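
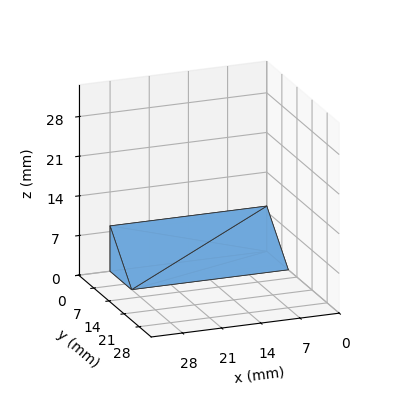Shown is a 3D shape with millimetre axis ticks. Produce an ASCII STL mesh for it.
Reading the render: the shape is a wedge (ramp): 28 × 10 mm base, rising to 8 mm along the y=0 edge and sloping linearly to z=0 at y=10 (dimensions read to the nearest mm from the axis ticks). For the STL, each face is triangulated and given an outward normal.

solid part
  facet normal 0.0000 0.0000 -1.0000
    outer loop
      vertex 28.000 10.000 0.000
      vertex 28.000 0.000 0.000
      vertex 0.000 0.000 0.000
    endloop
  endfacet
  facet normal 0.0000 0.0000 -1.0000
    outer loop
      vertex 0.000 10.000 0.000
      vertex 28.000 10.000 0.000
      vertex 0.000 0.000 0.000
    endloop
  endfacet
  facet normal 0.0000 -1.0000 0.0000
    outer loop
      vertex 0.000 0.000 0.000
      vertex 28.000 0.000 0.000
      vertex 28.000 0.000 8.000
    endloop
  endfacet
  facet normal 0.0000 -1.0000 0.0000
    outer loop
      vertex 0.000 0.000 0.000
      vertex 28.000 0.000 8.000
      vertex 0.000 0.000 8.000
    endloop
  endfacet
  facet normal 0.0000 0.6247 0.7809
    outer loop
      vertex 0.000 0.000 8.000
      vertex 28.000 0.000 8.000
      vertex 28.000 10.000 0.000
    endloop
  endfacet
  facet normal 0.0000 0.6247 0.7809
    outer loop
      vertex 0.000 0.000 8.000
      vertex 28.000 10.000 0.000
      vertex 0.000 10.000 0.000
    endloop
  endfacet
  facet normal -1.0000 0.0000 0.0000
    outer loop
      vertex 0.000 0.000 8.000
      vertex 0.000 10.000 0.000
      vertex 0.000 0.000 0.000
    endloop
  endfacet
  facet normal 1.0000 0.0000 0.0000
    outer loop
      vertex 28.000 0.000 0.000
      vertex 28.000 10.000 0.000
      vertex 28.000 0.000 8.000
    endloop
  endfacet
endsolid part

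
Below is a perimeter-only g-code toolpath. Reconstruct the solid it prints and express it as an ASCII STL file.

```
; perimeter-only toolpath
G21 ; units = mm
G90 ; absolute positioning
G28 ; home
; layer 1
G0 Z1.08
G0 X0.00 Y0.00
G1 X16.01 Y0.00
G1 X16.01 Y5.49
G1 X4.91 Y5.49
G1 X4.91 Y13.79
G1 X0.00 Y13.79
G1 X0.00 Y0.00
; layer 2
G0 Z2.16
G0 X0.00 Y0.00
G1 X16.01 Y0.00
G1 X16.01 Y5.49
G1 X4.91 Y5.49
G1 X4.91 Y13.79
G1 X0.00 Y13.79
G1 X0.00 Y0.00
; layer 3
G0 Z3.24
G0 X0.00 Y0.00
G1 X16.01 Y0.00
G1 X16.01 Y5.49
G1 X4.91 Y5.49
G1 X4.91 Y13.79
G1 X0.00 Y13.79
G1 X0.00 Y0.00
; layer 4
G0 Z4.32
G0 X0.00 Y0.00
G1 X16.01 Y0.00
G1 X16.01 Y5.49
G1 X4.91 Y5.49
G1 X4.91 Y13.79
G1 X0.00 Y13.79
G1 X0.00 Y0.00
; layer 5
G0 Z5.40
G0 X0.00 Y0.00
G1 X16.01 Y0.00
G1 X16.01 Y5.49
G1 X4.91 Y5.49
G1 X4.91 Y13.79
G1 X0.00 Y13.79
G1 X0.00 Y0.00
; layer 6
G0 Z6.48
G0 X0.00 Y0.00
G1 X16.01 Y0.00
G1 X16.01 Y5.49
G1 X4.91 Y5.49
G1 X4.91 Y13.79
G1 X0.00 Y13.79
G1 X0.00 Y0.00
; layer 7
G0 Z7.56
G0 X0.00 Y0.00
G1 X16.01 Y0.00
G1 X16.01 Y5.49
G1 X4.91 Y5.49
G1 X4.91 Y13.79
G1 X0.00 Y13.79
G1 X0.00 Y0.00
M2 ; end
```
solid part
  facet normal 0.0000 0.0000 -1.0000
    outer loop
      vertex 16.01 5.49 0.00
      vertex 16.01 0.00 0.00
      vertex 0.00 0.00 0.00
    endloop
  endfacet
  facet normal 0.0000 0.0000 -1.0000
    outer loop
      vertex 4.91 5.49 0.00
      vertex 16.01 5.49 0.00
      vertex 0.00 0.00 0.00
    endloop
  endfacet
  facet normal 0.0000 0.0000 -1.0000
    outer loop
      vertex 4.91 13.79 0.00
      vertex 4.91 5.49 0.00
      vertex 0.00 0.00 0.00
    endloop
  endfacet
  facet normal 0.0000 0.0000 -1.0000
    outer loop
      vertex 0.00 13.79 0.00
      vertex 4.91 13.79 0.00
      vertex 0.00 0.00 0.00
    endloop
  endfacet
  facet normal 0.0000 0.0000 1.0000
    outer loop
      vertex 0.00 0.00 7.56
      vertex 16.01 0.00 7.56
      vertex 16.01 5.49 7.56
    endloop
  endfacet
  facet normal 0.0000 0.0000 1.0000
    outer loop
      vertex 0.00 0.00 7.56
      vertex 16.01 5.49 7.56
      vertex 4.91 5.49 7.56
    endloop
  endfacet
  facet normal 0.0000 0.0000 1.0000
    outer loop
      vertex 0.00 0.00 7.56
      vertex 4.91 5.49 7.56
      vertex 4.91 13.79 7.56
    endloop
  endfacet
  facet normal 0.0000 0.0000 1.0000
    outer loop
      vertex 0.00 0.00 7.56
      vertex 4.91 13.79 7.56
      vertex 0.00 13.79 7.56
    endloop
  endfacet
  facet normal 0.0000 -1.0000 0.0000
    outer loop
      vertex 0.00 0.00 0.00
      vertex 16.01 0.00 0.00
      vertex 16.01 0.00 7.56
    endloop
  endfacet
  facet normal 0.0000 -1.0000 0.0000
    outer loop
      vertex 0.00 0.00 0.00
      vertex 16.01 0.00 7.56
      vertex 0.00 0.00 7.56
    endloop
  endfacet
  facet normal 1.0000 0.0000 0.0000
    outer loop
      vertex 16.01 0.00 0.00
      vertex 16.01 5.49 0.00
      vertex 16.01 5.49 7.56
    endloop
  endfacet
  facet normal 1.0000 0.0000 0.0000
    outer loop
      vertex 16.01 0.00 0.00
      vertex 16.01 5.49 7.56
      vertex 16.01 0.00 7.56
    endloop
  endfacet
  facet normal 0.0000 1.0000 0.0000
    outer loop
      vertex 16.01 5.49 0.00
      vertex 4.91 5.49 0.00
      vertex 4.91 5.49 7.56
    endloop
  endfacet
  facet normal 0.0000 1.0000 0.0000
    outer loop
      vertex 16.01 5.49 0.00
      vertex 4.91 5.49 7.56
      vertex 16.01 5.49 7.56
    endloop
  endfacet
  facet normal 1.0000 0.0000 0.0000
    outer loop
      vertex 4.91 5.49 0.00
      vertex 4.91 13.79 0.00
      vertex 4.91 13.79 7.56
    endloop
  endfacet
  facet normal 1.0000 0.0000 0.0000
    outer loop
      vertex 4.91 5.49 0.00
      vertex 4.91 13.79 7.56
      vertex 4.91 5.49 7.56
    endloop
  endfacet
  facet normal 0.0000 1.0000 0.0000
    outer loop
      vertex 4.91 13.79 0.00
      vertex 0.00 13.79 0.00
      vertex 0.00 13.79 7.56
    endloop
  endfacet
  facet normal 0.0000 1.0000 0.0000
    outer loop
      vertex 4.91 13.79 0.00
      vertex 0.00 13.79 7.56
      vertex 4.91 13.79 7.56
    endloop
  endfacet
  facet normal -1.0000 0.0000 0.0000
    outer loop
      vertex 0.00 13.79 0.00
      vertex 0.00 0.00 0.00
      vertex 0.00 0.00 7.56
    endloop
  endfacet
  facet normal -1.0000 0.0000 0.0000
    outer loop
      vertex 0.00 13.79 0.00
      vertex 0.00 0.00 7.56
      vertex 0.00 13.79 7.56
    endloop
  endfacet
endsolid part

The G0 Z moves step by Δz≈1.08 mm. Every layer's G1 loop is the same polygon, so the solid is a straight extrusion of it from z=0 to z≈7.56. Closing with flat bottom and top caps and triangulating gives 20 facets — an L-shaped prism: outer 16 × 13.8 mm, arm thicknesses ≈ 5.49 mm (horizontal) and 4.91 mm (vertical), extruded 7.56 mm in z.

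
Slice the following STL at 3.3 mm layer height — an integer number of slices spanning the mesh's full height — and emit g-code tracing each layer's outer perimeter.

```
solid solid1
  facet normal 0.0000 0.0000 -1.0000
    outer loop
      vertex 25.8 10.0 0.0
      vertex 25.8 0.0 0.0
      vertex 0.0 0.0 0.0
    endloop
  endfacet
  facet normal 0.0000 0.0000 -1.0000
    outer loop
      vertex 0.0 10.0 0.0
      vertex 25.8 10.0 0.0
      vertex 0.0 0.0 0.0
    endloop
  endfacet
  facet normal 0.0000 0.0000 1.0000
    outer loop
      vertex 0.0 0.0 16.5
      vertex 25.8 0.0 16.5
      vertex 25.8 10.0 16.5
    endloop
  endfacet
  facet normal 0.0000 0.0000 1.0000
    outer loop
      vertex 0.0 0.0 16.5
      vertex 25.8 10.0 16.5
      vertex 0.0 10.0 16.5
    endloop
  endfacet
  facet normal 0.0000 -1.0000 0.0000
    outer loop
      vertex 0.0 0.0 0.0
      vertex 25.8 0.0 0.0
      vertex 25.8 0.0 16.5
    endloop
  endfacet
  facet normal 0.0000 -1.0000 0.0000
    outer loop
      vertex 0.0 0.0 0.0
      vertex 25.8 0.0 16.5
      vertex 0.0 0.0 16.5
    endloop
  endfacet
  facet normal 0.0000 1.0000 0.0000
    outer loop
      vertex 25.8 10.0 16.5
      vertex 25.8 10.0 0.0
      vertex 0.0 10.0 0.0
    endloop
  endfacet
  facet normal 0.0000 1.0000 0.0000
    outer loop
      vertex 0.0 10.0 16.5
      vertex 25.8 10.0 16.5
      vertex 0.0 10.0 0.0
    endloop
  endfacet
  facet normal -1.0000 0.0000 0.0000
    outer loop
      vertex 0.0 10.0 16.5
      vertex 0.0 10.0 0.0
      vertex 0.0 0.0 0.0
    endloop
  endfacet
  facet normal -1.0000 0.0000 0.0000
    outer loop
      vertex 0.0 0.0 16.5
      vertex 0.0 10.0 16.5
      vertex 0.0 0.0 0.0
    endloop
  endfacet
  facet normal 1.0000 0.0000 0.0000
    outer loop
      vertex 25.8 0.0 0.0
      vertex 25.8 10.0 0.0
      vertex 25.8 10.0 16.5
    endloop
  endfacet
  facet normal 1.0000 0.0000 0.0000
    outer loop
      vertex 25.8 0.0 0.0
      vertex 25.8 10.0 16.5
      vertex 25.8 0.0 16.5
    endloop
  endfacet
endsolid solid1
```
; perimeter-only toolpath
G21 ; units = mm
G90 ; absolute positioning
G28 ; home
; layer 1
G0 Z3.3
G0 X0.0 Y0.0
G1 X25.8 Y0.0
G1 X25.8 Y10.0
G1 X0.0 Y10.0
G1 X0.0 Y0.0
; layer 2
G0 Z6.6
G0 X0.0 Y0.0
G1 X25.8 Y0.0
G1 X25.8 Y10.0
G1 X0.0 Y10.0
G1 X0.0 Y0.0
; layer 3
G0 Z9.9
G0 X0.0 Y0.0
G1 X25.8 Y0.0
G1 X25.8 Y10.0
G1 X0.0 Y10.0
G1 X0.0 Y0.0
; layer 4
G0 Z13.2
G0 X0.0 Y0.0
G1 X25.8 Y0.0
G1 X25.8 Y10.0
G1 X0.0 Y10.0
G1 X0.0 Y0.0
; layer 5
G0 Z16.5
G0 X0.0 Y0.0
G1 X25.8 Y0.0
G1 X25.8 Y10.0
G1 X0.0 Y10.0
G1 X0.0 Y0.0
M2 ; end

The solid is a rectangular box, roughly 25.8 × 10 mm footprint and 16.5 mm tall. Slicing at Δz = 3.3 mm — 5 equal slices spanning the solid's height, so layer i sits at z = i·h/5 — gives 5 non-empty perimeters. Each is a 4-segment closed polygon; G0 lifts to the layer z and rapids to the start vertex, then G1 traces the edges.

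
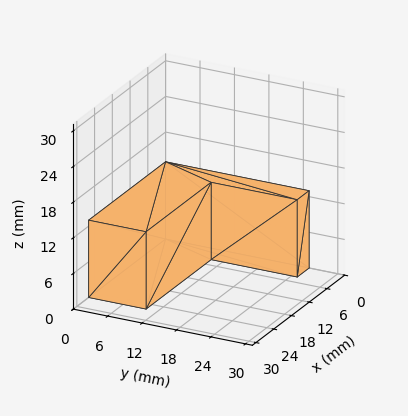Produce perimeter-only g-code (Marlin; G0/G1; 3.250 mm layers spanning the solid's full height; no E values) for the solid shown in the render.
Reading the render: the shape is an L-shaped prism: outer 26 × 25 mm, arm thicknesses ≈ 10 mm (horizontal) and 4 mm (vertical), extruded 13 mm in z (dimensions read to the nearest mm from the axis ticks). For the g-code, the solid's height is divided into equal slices at the stated Δz and each level perimeter traced with G1 moves after a G0 lift.

; perimeter-only toolpath
G21 ; units = mm
G90 ; absolute positioning
G28 ; home
; layer 1
G0 Z3.250
G0 X0.000 Y0.000
G1 X26.000 Y0.000
G1 X26.000 Y10.000
G1 X4.000 Y10.000
G1 X4.000 Y25.000
G1 X0.000 Y25.000
G1 X0.000 Y0.000
; layer 2
G0 Z6.500
G0 X0.000 Y0.000
G1 X26.000 Y0.000
G1 X26.000 Y10.000
G1 X4.000 Y10.000
G1 X4.000 Y25.000
G1 X0.000 Y25.000
G1 X0.000 Y0.000
; layer 3
G0 Z9.750
G0 X0.000 Y0.000
G1 X26.000 Y0.000
G1 X26.000 Y10.000
G1 X4.000 Y10.000
G1 X4.000 Y25.000
G1 X0.000 Y25.000
G1 X0.000 Y0.000
; layer 4
G0 Z13.000
G0 X0.000 Y0.000
G1 X26.000 Y0.000
G1 X26.000 Y10.000
G1 X4.000 Y10.000
G1 X4.000 Y25.000
G1 X0.000 Y25.000
G1 X0.000 Y0.000
M2 ; end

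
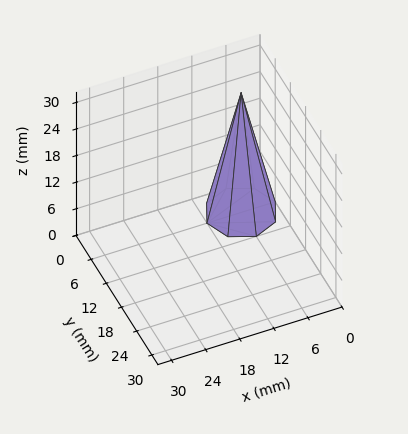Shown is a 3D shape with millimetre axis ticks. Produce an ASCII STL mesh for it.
Reading the render: the shape is a regular 8-sided pyramid, base circumscribed radius ≈ 6 mm, apex at z ≈ 27 mm (dimensions read to the nearest mm from the axis ticks). For the STL, each face is triangulated and given an outward normal.

solid part
  facet normal 0.0000 0.0000 -1.0000
    outer loop
      vertex 6.0 12.0 0.0
      vertex 10.2 10.2 0.0
      vertex 12.0 6.0 0.0
    endloop
  endfacet
  facet normal 0.0000 0.0000 -1.0000
    outer loop
      vertex 1.8 10.2 0.0
      vertex 6.0 12.0 0.0
      vertex 12.0 6.0 0.0
    endloop
  endfacet
  facet normal 0.0000 0.0000 -1.0000
    outer loop
      vertex 0.0 6.0 0.0
      vertex 1.8 10.2 0.0
      vertex 12.0 6.0 0.0
    endloop
  endfacet
  facet normal 0.0000 0.0000 -1.0000
    outer loop
      vertex 1.8 1.8 0.0
      vertex 0.0 6.0 0.0
      vertex 12.0 6.0 0.0
    endloop
  endfacet
  facet normal 0.0000 0.0000 -1.0000
    outer loop
      vertex 6.0 0.0 0.0
      vertex 1.8 1.8 0.0
      vertex 12.0 6.0 0.0
    endloop
  endfacet
  facet normal 0.0000 0.0000 -1.0000
    outer loop
      vertex 10.2 1.8 0.0
      vertex 6.0 0.0 0.0
      vertex 12.0 6.0 0.0
    endloop
  endfacet
  facet normal 0.9006 0.3860 0.2001
    outer loop
      vertex 12.0 6.0 0.0
      vertex 10.2 10.2 0.0
      vertex 6.0 6.0 27.0
    endloop
  endfacet
  facet normal 0.3860 0.9006 0.2001
    outer loop
      vertex 10.2 10.2 0.0
      vertex 6.0 12.0 0.0
      vertex 6.0 6.0 27.0
    endloop
  endfacet
  facet normal -0.3860 0.9006 0.2001
    outer loop
      vertex 6.0 12.0 0.0
      vertex 1.8 10.2 0.0
      vertex 6.0 6.0 27.0
    endloop
  endfacet
  facet normal -0.9006 0.3860 0.2001
    outer loop
      vertex 1.8 10.2 0.0
      vertex 0.0 6.0 0.0
      vertex 6.0 6.0 27.0
    endloop
  endfacet
  facet normal -0.9006 -0.3860 0.2001
    outer loop
      vertex 0.0 6.0 0.0
      vertex 1.8 1.8 0.0
      vertex 6.0 6.0 27.0
    endloop
  endfacet
  facet normal -0.3860 -0.9006 0.2001
    outer loop
      vertex 1.8 1.8 0.0
      vertex 6.0 0.0 0.0
      vertex 6.0 6.0 27.0
    endloop
  endfacet
  facet normal 0.3860 -0.9006 0.2001
    outer loop
      vertex 6.0 0.0 0.0
      vertex 10.2 1.8 0.0
      vertex 6.0 6.0 27.0
    endloop
  endfacet
  facet normal 0.9006 -0.3860 0.2001
    outer loop
      vertex 10.2 1.8 0.0
      vertex 12.0 6.0 0.0
      vertex 6.0 6.0 27.0
    endloop
  endfacet
endsolid part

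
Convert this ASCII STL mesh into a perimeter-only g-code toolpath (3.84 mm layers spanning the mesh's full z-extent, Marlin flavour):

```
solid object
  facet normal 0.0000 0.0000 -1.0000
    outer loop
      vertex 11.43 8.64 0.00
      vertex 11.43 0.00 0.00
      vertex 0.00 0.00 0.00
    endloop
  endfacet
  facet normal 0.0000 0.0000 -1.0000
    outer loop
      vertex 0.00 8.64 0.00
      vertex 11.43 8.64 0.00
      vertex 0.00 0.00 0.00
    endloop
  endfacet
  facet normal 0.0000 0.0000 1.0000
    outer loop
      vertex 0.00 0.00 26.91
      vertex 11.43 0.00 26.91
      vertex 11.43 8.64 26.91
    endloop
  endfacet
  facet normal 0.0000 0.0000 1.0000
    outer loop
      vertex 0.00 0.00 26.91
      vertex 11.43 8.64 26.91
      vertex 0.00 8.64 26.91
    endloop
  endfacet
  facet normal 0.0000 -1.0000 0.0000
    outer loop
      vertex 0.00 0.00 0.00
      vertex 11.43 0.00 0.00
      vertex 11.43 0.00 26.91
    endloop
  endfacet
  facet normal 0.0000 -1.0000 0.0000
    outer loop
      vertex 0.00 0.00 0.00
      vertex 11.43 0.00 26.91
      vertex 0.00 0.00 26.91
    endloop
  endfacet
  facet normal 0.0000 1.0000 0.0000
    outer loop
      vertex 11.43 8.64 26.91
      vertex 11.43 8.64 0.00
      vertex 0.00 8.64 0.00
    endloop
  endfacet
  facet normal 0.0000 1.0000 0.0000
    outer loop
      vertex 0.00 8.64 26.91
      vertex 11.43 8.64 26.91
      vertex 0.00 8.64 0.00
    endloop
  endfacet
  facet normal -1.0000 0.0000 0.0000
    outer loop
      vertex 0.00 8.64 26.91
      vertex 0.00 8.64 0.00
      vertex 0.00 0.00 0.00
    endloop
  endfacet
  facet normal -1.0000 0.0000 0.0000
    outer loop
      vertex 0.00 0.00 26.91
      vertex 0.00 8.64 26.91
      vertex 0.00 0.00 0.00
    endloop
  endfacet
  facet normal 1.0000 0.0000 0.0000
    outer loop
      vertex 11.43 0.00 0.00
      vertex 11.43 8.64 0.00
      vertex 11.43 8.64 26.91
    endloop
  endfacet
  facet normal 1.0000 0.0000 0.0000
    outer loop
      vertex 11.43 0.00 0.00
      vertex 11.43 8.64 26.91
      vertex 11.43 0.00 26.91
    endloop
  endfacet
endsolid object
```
; perimeter-only toolpath
G21 ; units = mm
G90 ; absolute positioning
G28 ; home
; layer 1
G0 Z3.84
G0 X0.00 Y0.00
G1 X11.43 Y0.00
G1 X11.43 Y8.64
G1 X0.00 Y8.64
G1 X0.00 Y0.00
; layer 2
G0 Z7.69
G0 X0.00 Y0.00
G1 X11.43 Y0.00
G1 X11.43 Y8.64
G1 X0.00 Y8.64
G1 X0.00 Y0.00
; layer 3
G0 Z11.53
G0 X0.00 Y0.00
G1 X11.43 Y0.00
G1 X11.43 Y8.64
G1 X0.00 Y8.64
G1 X0.00 Y0.00
; layer 4
G0 Z15.38
G0 X0.00 Y0.00
G1 X11.43 Y0.00
G1 X11.43 Y8.64
G1 X0.00 Y8.64
G1 X0.00 Y0.00
; layer 5
G0 Z19.22
G0 X0.00 Y0.00
G1 X11.43 Y0.00
G1 X11.43 Y8.64
G1 X0.00 Y8.64
G1 X0.00 Y0.00
; layer 6
G0 Z23.07
G0 X0.00 Y0.00
G1 X11.43 Y0.00
G1 X11.43 Y8.64
G1 X0.00 Y8.64
G1 X0.00 Y0.00
; layer 7
G0 Z26.91
G0 X0.00 Y0.00
G1 X11.43 Y0.00
G1 X11.43 Y8.64
G1 X0.00 Y8.64
G1 X0.00 Y0.00
M2 ; end

The solid is a rectangular box, roughly 11.4 × 8.64 mm footprint and 26.9 mm tall. Slicing at Δz = 3.84 mm — 7 equal slices spanning the solid's height, so layer i sits at z = i·h/7 — gives 7 non-empty perimeters. Each is a 4-segment closed polygon; G0 lifts to the layer z and rapids to the start vertex, then G1 traces the edges.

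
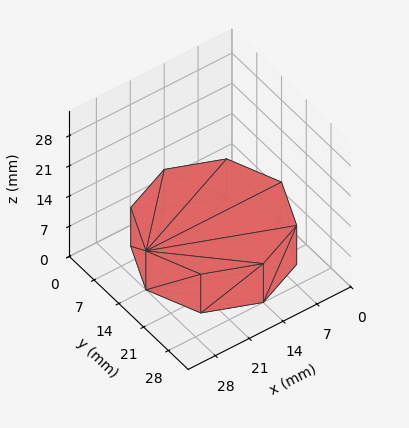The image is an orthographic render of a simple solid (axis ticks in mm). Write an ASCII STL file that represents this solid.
Reading the render: the shape is a regular 8-sided prism (a cylinder approximated with 8 flat sides), circumscribed radius ≈ 14 mm, height ≈ 9 mm (dimensions read to the nearest mm from the axis ticks). For the STL, each face is triangulated and given an outward normal.

solid part
  facet normal 0.0000 0.0000 -1.0000
    outer loop
      vertex 14.000 28.000 0.000
      vertex 23.899 23.899 0.000
      vertex 28.000 14.000 0.000
    endloop
  endfacet
  facet normal 0.0000 0.0000 -1.0000
    outer loop
      vertex 4.101 23.899 0.000
      vertex 14.000 28.000 0.000
      vertex 28.000 14.000 0.000
    endloop
  endfacet
  facet normal 0.0000 0.0000 -1.0000
    outer loop
      vertex 0.000 14.000 0.000
      vertex 4.101 23.899 0.000
      vertex 28.000 14.000 0.000
    endloop
  endfacet
  facet normal 0.0000 0.0000 -1.0000
    outer loop
      vertex 4.101 4.101 0.000
      vertex 0.000 14.000 0.000
      vertex 28.000 14.000 0.000
    endloop
  endfacet
  facet normal 0.0000 0.0000 -1.0000
    outer loop
      vertex 14.000 0.000 0.000
      vertex 4.101 4.101 0.000
      vertex 28.000 14.000 0.000
    endloop
  endfacet
  facet normal 0.0000 0.0000 -1.0000
    outer loop
      vertex 23.899 4.101 0.000
      vertex 14.000 0.000 0.000
      vertex 28.000 14.000 0.000
    endloop
  endfacet
  facet normal 0.0000 0.0000 1.0000
    outer loop
      vertex 28.000 14.000 9.000
      vertex 23.899 23.899 9.000
      vertex 14.000 28.000 9.000
    endloop
  endfacet
  facet normal 0.0000 0.0000 1.0000
    outer loop
      vertex 28.000 14.000 9.000
      vertex 14.000 28.000 9.000
      vertex 4.101 23.899 9.000
    endloop
  endfacet
  facet normal 0.0000 0.0000 1.0000
    outer loop
      vertex 28.000 14.000 9.000
      vertex 4.101 23.899 9.000
      vertex 0.000 14.000 9.000
    endloop
  endfacet
  facet normal 0.0000 0.0000 1.0000
    outer loop
      vertex 28.000 14.000 9.000
      vertex 0.000 14.000 9.000
      vertex 4.101 4.101 9.000
    endloop
  endfacet
  facet normal 0.0000 0.0000 1.0000
    outer loop
      vertex 28.000 14.000 9.000
      vertex 4.101 4.101 9.000
      vertex 14.000 0.000 9.000
    endloop
  endfacet
  facet normal 0.0000 0.0000 1.0000
    outer loop
      vertex 28.000 14.000 9.000
      vertex 14.000 0.000 9.000
      vertex 23.899 4.101 9.000
    endloop
  endfacet
  facet normal 0.9239 0.3827 0.0000
    outer loop
      vertex 28.000 14.000 0.000
      vertex 23.899 23.899 0.000
      vertex 23.899 23.899 9.000
    endloop
  endfacet
  facet normal 0.9239 0.3827 0.0000
    outer loop
      vertex 28.000 14.000 0.000
      vertex 23.899 23.899 9.000
      vertex 28.000 14.000 9.000
    endloop
  endfacet
  facet normal 0.3827 0.9239 0.0000
    outer loop
      vertex 23.899 23.899 0.000
      vertex 14.000 28.000 0.000
      vertex 14.000 28.000 9.000
    endloop
  endfacet
  facet normal 0.3827 0.9239 0.0000
    outer loop
      vertex 23.899 23.899 0.000
      vertex 14.000 28.000 9.000
      vertex 23.899 23.899 9.000
    endloop
  endfacet
  facet normal -0.3827 0.9239 0.0000
    outer loop
      vertex 14.000 28.000 0.000
      vertex 4.101 23.899 0.000
      vertex 4.101 23.899 9.000
    endloop
  endfacet
  facet normal -0.3827 0.9239 0.0000
    outer loop
      vertex 14.000 28.000 0.000
      vertex 4.101 23.899 9.000
      vertex 14.000 28.000 9.000
    endloop
  endfacet
  facet normal -0.9239 0.3827 0.0000
    outer loop
      vertex 4.101 23.899 0.000
      vertex 0.000 14.000 0.000
      vertex 0.000 14.000 9.000
    endloop
  endfacet
  facet normal -0.9239 0.3827 0.0000
    outer loop
      vertex 4.101 23.899 0.000
      vertex 0.000 14.000 9.000
      vertex 4.101 23.899 9.000
    endloop
  endfacet
  facet normal -0.9239 -0.3827 0.0000
    outer loop
      vertex 0.000 14.000 0.000
      vertex 4.101 4.101 0.000
      vertex 4.101 4.101 9.000
    endloop
  endfacet
  facet normal -0.9239 -0.3827 0.0000
    outer loop
      vertex 0.000 14.000 0.000
      vertex 4.101 4.101 9.000
      vertex 0.000 14.000 9.000
    endloop
  endfacet
  facet normal -0.3827 -0.9239 0.0000
    outer loop
      vertex 4.101 4.101 0.000
      vertex 14.000 0.000 0.000
      vertex 14.000 0.000 9.000
    endloop
  endfacet
  facet normal -0.3827 -0.9239 0.0000
    outer loop
      vertex 4.101 4.101 0.000
      vertex 14.000 0.000 9.000
      vertex 4.101 4.101 9.000
    endloop
  endfacet
  facet normal 0.3827 -0.9239 0.0000
    outer loop
      vertex 14.000 0.000 0.000
      vertex 23.899 4.101 0.000
      vertex 23.899 4.101 9.000
    endloop
  endfacet
  facet normal 0.3827 -0.9239 0.0000
    outer loop
      vertex 14.000 0.000 0.000
      vertex 23.899 4.101 9.000
      vertex 14.000 0.000 9.000
    endloop
  endfacet
  facet normal 0.9239 -0.3827 0.0000
    outer loop
      vertex 23.899 4.101 0.000
      vertex 28.000 14.000 0.000
      vertex 28.000 14.000 9.000
    endloop
  endfacet
  facet normal 0.9239 -0.3827 0.0000
    outer loop
      vertex 23.899 4.101 0.000
      vertex 28.000 14.000 9.000
      vertex 23.899 4.101 9.000
    endloop
  endfacet
endsolid part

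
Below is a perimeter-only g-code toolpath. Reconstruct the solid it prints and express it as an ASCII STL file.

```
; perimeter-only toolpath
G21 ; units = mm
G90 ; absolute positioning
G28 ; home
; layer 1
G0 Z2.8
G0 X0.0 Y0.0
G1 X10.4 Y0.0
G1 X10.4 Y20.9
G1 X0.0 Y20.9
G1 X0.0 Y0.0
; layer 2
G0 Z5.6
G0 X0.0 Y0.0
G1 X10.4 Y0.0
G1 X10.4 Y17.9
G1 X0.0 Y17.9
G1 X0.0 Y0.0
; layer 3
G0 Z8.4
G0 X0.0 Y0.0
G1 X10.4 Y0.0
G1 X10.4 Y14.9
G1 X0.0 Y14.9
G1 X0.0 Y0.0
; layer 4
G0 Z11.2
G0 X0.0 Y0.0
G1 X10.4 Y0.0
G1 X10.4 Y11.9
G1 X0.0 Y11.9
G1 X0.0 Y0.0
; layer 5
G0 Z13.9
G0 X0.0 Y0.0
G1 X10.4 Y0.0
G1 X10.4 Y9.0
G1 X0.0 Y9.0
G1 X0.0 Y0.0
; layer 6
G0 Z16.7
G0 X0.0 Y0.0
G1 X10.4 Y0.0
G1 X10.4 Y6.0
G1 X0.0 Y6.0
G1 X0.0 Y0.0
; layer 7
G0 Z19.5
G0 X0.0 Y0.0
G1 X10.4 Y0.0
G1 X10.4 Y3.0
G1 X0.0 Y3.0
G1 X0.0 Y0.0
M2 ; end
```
solid part
  facet normal 0.0000 0.0000 -1.0000
    outer loop
      vertex 10.4 23.9 0.0
      vertex 10.4 0.0 0.0
      vertex 0.0 0.0 0.0
    endloop
  endfacet
  facet normal 0.0000 0.0000 -1.0000
    outer loop
      vertex 0.0 23.9 0.0
      vertex 10.4 23.9 0.0
      vertex 0.0 0.0 0.0
    endloop
  endfacet
  facet normal 0.0000 -1.0000 0.0000
    outer loop
      vertex 0.0 0.0 0.0
      vertex 10.4 0.0 0.0
      vertex 10.4 0.0 22.3
    endloop
  endfacet
  facet normal 0.0000 -1.0000 0.0000
    outer loop
      vertex 0.0 0.0 0.0
      vertex 10.4 0.0 22.3
      vertex 0.0 0.0 22.3
    endloop
  endfacet
  facet normal 0.0000 0.6822 0.7312
    outer loop
      vertex 0.0 0.0 22.3
      vertex 10.4 0.0 22.3
      vertex 10.4 23.9 0.0
    endloop
  endfacet
  facet normal 0.0000 0.6822 0.7312
    outer loop
      vertex 0.0 0.0 22.3
      vertex 10.4 23.9 0.0
      vertex 0.0 23.9 0.0
    endloop
  endfacet
  facet normal -1.0000 0.0000 0.0000
    outer loop
      vertex 0.0 0.0 22.3
      vertex 0.0 23.9 0.0
      vertex 0.0 0.0 0.0
    endloop
  endfacet
  facet normal 1.0000 0.0000 0.0000
    outer loop
      vertex 10.4 0.0 0.0
      vertex 10.4 23.9 0.0
      vertex 10.4 0.0 22.3
    endloop
  endfacet
endsolid part

The G0 Z moves step by Δz≈2.8 mm. The G1 loops shrink linearly with z, so the solid tapers from its base footprint up to z≈22.3. Closing with a flat bottom cap and the tapered top and triangulating gives 8 facets — a wedge (ramp): 10.4 × 23.9 mm base, rising to 22.3 mm along the y=0 edge and sloping linearly to z=0 at y=23.9.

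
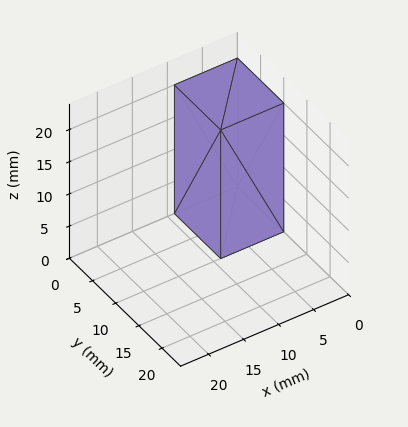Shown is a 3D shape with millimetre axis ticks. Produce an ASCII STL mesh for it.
Reading the render: the shape is a rectangular box, roughly 9 × 10 mm footprint and 20 mm tall (dimensions read to the nearest mm from the axis ticks). For the STL, each face is triangulated and given an outward normal.

solid part
  facet normal 0.0000 0.0000 -1.0000
    outer loop
      vertex 9.00 10.00 0.00
      vertex 9.00 0.00 0.00
      vertex 0.00 0.00 0.00
    endloop
  endfacet
  facet normal 0.0000 0.0000 -1.0000
    outer loop
      vertex 0.00 10.00 0.00
      vertex 9.00 10.00 0.00
      vertex 0.00 0.00 0.00
    endloop
  endfacet
  facet normal 0.0000 0.0000 1.0000
    outer loop
      vertex 0.00 0.00 20.00
      vertex 9.00 0.00 20.00
      vertex 9.00 10.00 20.00
    endloop
  endfacet
  facet normal 0.0000 0.0000 1.0000
    outer loop
      vertex 0.00 0.00 20.00
      vertex 9.00 10.00 20.00
      vertex 0.00 10.00 20.00
    endloop
  endfacet
  facet normal 0.0000 -1.0000 0.0000
    outer loop
      vertex 0.00 0.00 0.00
      vertex 9.00 0.00 0.00
      vertex 9.00 0.00 20.00
    endloop
  endfacet
  facet normal 0.0000 -1.0000 0.0000
    outer loop
      vertex 0.00 0.00 0.00
      vertex 9.00 0.00 20.00
      vertex 0.00 0.00 20.00
    endloop
  endfacet
  facet normal 0.0000 1.0000 0.0000
    outer loop
      vertex 9.00 10.00 20.00
      vertex 9.00 10.00 0.00
      vertex 0.00 10.00 0.00
    endloop
  endfacet
  facet normal 0.0000 1.0000 0.0000
    outer loop
      vertex 0.00 10.00 20.00
      vertex 9.00 10.00 20.00
      vertex 0.00 10.00 0.00
    endloop
  endfacet
  facet normal -1.0000 0.0000 0.0000
    outer loop
      vertex 0.00 10.00 20.00
      vertex 0.00 10.00 0.00
      vertex 0.00 0.00 0.00
    endloop
  endfacet
  facet normal -1.0000 0.0000 0.0000
    outer loop
      vertex 0.00 0.00 20.00
      vertex 0.00 10.00 20.00
      vertex 0.00 0.00 0.00
    endloop
  endfacet
  facet normal 1.0000 0.0000 0.0000
    outer loop
      vertex 9.00 0.00 0.00
      vertex 9.00 10.00 0.00
      vertex 9.00 10.00 20.00
    endloop
  endfacet
  facet normal 1.0000 0.0000 0.0000
    outer loop
      vertex 9.00 0.00 0.00
      vertex 9.00 10.00 20.00
      vertex 9.00 0.00 20.00
    endloop
  endfacet
endsolid part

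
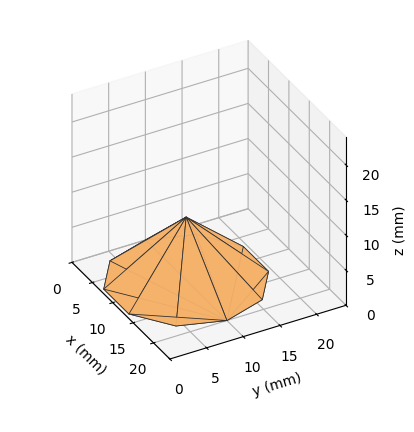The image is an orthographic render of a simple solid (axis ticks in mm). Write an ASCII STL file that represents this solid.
Reading the render: the shape is a regular 10-sided pyramid, base circumscribed radius ≈ 10 mm, apex at z ≈ 9 mm (dimensions read to the nearest mm from the axis ticks). For the STL, each face is triangulated and given an outward normal.

solid part
  facet normal 0.0000 0.0000 -1.0000
    outer loop
      vertex 13.090 19.511 0.000
      vertex 18.090 15.878 0.000
      vertex 20.000 10.000 0.000
    endloop
  endfacet
  facet normal 0.0000 0.0000 -1.0000
    outer loop
      vertex 6.910 19.511 0.000
      vertex 13.090 19.511 0.000
      vertex 20.000 10.000 0.000
    endloop
  endfacet
  facet normal 0.0000 0.0000 -1.0000
    outer loop
      vertex 1.910 15.878 0.000
      vertex 6.910 19.511 0.000
      vertex 20.000 10.000 0.000
    endloop
  endfacet
  facet normal 0.0000 0.0000 -1.0000
    outer loop
      vertex 0.000 10.000 0.000
      vertex 1.910 15.878 0.000
      vertex 20.000 10.000 0.000
    endloop
  endfacet
  facet normal 0.0000 0.0000 -1.0000
    outer loop
      vertex 1.910 4.122 0.000
      vertex 0.000 10.000 0.000
      vertex 20.000 10.000 0.000
    endloop
  endfacet
  facet normal 0.0000 0.0000 -1.0000
    outer loop
      vertex 6.910 0.489 0.000
      vertex 1.910 4.122 0.000
      vertex 20.000 10.000 0.000
    endloop
  endfacet
  facet normal 0.0000 0.0000 -1.0000
    outer loop
      vertex 13.090 0.489 0.000
      vertex 6.910 0.489 0.000
      vertex 20.000 10.000 0.000
    endloop
  endfacet
  facet normal 0.0000 0.0000 -1.0000
    outer loop
      vertex 18.090 4.122 0.000
      vertex 13.090 0.489 0.000
      vertex 20.000 10.000 0.000
    endloop
  endfacet
  facet normal 0.6537 0.2124 0.7263
    outer loop
      vertex 20.000 10.000 0.000
      vertex 18.090 15.878 0.000
      vertex 10.000 10.000 9.000
    endloop
  endfacet
  facet normal 0.4040 0.5561 0.7263
    outer loop
      vertex 18.090 15.878 0.000
      vertex 13.090 19.511 0.000
      vertex 10.000 10.000 9.000
    endloop
  endfacet
  facet normal 0.0000 0.6873 0.7263
    outer loop
      vertex 13.090 19.511 0.000
      vertex 6.910 19.511 0.000
      vertex 10.000 10.000 9.000
    endloop
  endfacet
  facet normal -0.4040 0.5561 0.7263
    outer loop
      vertex 6.910 19.511 0.000
      vertex 1.910 15.878 0.000
      vertex 10.000 10.000 9.000
    endloop
  endfacet
  facet normal -0.6537 0.2124 0.7263
    outer loop
      vertex 1.910 15.878 0.000
      vertex 0.000 10.000 0.000
      vertex 10.000 10.000 9.000
    endloop
  endfacet
  facet normal -0.6537 -0.2124 0.7263
    outer loop
      vertex 0.000 10.000 0.000
      vertex 1.910 4.122 0.000
      vertex 10.000 10.000 9.000
    endloop
  endfacet
  facet normal -0.4040 -0.5561 0.7263
    outer loop
      vertex 1.910 4.122 0.000
      vertex 6.910 0.489 0.000
      vertex 10.000 10.000 9.000
    endloop
  endfacet
  facet normal 0.0000 -0.6873 0.7263
    outer loop
      vertex 6.910 0.489 0.000
      vertex 13.090 0.489 0.000
      vertex 10.000 10.000 9.000
    endloop
  endfacet
  facet normal 0.4040 -0.5561 0.7263
    outer loop
      vertex 13.090 0.489 0.000
      vertex 18.090 4.122 0.000
      vertex 10.000 10.000 9.000
    endloop
  endfacet
  facet normal 0.6537 -0.2124 0.7263
    outer loop
      vertex 18.090 4.122 0.000
      vertex 20.000 10.000 0.000
      vertex 10.000 10.000 9.000
    endloop
  endfacet
endsolid part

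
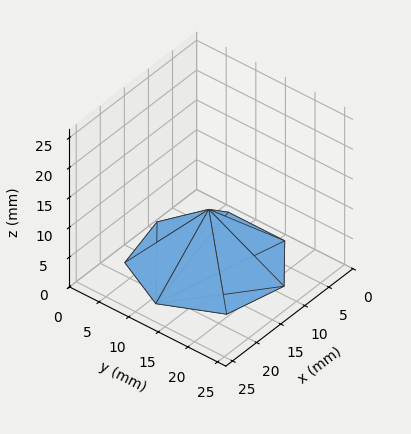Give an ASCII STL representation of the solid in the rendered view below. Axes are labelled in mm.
Reading the render: the shape is a regular 7-sided pyramid, base circumscribed radius ≈ 11 mm, apex at z ≈ 9 mm (dimensions read to the nearest mm from the axis ticks). For the STL, each face is triangulated and given an outward normal.

solid part
  facet normal 0.0000 0.0000 -1.0000
    outer loop
      vertex 8.55 21.72 0.00
      vertex 17.86 19.60 0.00
      vertex 22.00 11.00 0.00
    endloop
  endfacet
  facet normal 0.0000 0.0000 -1.0000
    outer loop
      vertex 1.09 15.77 0.00
      vertex 8.55 21.72 0.00
      vertex 22.00 11.00 0.00
    endloop
  endfacet
  facet normal 0.0000 0.0000 -1.0000
    outer loop
      vertex 1.09 6.23 0.00
      vertex 1.09 15.77 0.00
      vertex 22.00 11.00 0.00
    endloop
  endfacet
  facet normal 0.0000 0.0000 -1.0000
    outer loop
      vertex 8.55 0.28 0.00
      vertex 1.09 6.23 0.00
      vertex 22.00 11.00 0.00
    endloop
  endfacet
  facet normal 0.0000 0.0000 -1.0000
    outer loop
      vertex 17.86 2.40 0.00
      vertex 8.55 0.28 0.00
      vertex 22.00 11.00 0.00
    endloop
  endfacet
  facet normal 0.6057 0.2916 0.7403
    outer loop
      vertex 22.00 11.00 0.00
      vertex 17.86 19.60 0.00
      vertex 11.00 11.00 9.00
    endloop
  endfacet
  facet normal 0.1493 0.6556 0.7402
    outer loop
      vertex 17.86 19.60 0.00
      vertex 8.55 21.72 0.00
      vertex 11.00 11.00 9.00
    endloop
  endfacet
  facet normal -0.4192 0.5256 0.7402
    outer loop
      vertex 8.55 21.72 0.00
      vertex 1.09 15.77 0.00
      vertex 11.00 11.00 9.00
    endloop
  endfacet
  facet normal -0.6723 0.0000 0.7403
    outer loop
      vertex 1.09 15.77 0.00
      vertex 1.09 6.23 0.00
      vertex 11.00 11.00 9.00
    endloop
  endfacet
  facet normal -0.4192 -0.5256 0.7402
    outer loop
      vertex 1.09 6.23 0.00
      vertex 8.55 0.28 0.00
      vertex 11.00 11.00 9.00
    endloop
  endfacet
  facet normal 0.1493 -0.6556 0.7402
    outer loop
      vertex 8.55 0.28 0.00
      vertex 17.86 2.40 0.00
      vertex 11.00 11.00 9.00
    endloop
  endfacet
  facet normal 0.6057 -0.2916 0.7403
    outer loop
      vertex 17.86 2.40 0.00
      vertex 22.00 11.00 0.00
      vertex 11.00 11.00 9.00
    endloop
  endfacet
endsolid part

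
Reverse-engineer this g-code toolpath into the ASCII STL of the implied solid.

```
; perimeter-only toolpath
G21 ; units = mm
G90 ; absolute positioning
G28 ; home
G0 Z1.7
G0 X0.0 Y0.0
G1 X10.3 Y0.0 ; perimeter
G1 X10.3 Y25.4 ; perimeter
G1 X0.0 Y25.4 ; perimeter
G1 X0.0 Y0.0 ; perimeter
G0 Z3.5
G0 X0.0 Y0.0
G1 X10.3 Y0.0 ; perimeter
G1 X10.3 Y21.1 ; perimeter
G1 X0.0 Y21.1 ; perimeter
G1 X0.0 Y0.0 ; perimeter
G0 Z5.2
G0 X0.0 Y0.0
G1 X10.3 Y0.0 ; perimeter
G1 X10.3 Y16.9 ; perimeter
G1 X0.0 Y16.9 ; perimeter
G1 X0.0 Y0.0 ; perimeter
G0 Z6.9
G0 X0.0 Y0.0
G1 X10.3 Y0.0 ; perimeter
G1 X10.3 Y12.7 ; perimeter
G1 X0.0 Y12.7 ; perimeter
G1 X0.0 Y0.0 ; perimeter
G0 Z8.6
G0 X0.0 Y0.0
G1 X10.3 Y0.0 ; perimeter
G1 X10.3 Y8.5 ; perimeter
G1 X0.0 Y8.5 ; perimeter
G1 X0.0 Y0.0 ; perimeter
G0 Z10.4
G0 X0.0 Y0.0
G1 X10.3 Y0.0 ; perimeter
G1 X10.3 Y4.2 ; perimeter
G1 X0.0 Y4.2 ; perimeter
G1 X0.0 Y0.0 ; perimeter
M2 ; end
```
solid part
  facet normal 0.0000 0.0000 -1.0000
    outer loop
      vertex 10.3 29.6 0.0
      vertex 10.3 0.0 0.0
      vertex 0.0 0.0 0.0
    endloop
  endfacet
  facet normal 0.0000 0.0000 -1.0000
    outer loop
      vertex 0.0 29.6 0.0
      vertex 10.3 29.6 0.0
      vertex 0.0 0.0 0.0
    endloop
  endfacet
  facet normal 0.0000 -1.0000 0.0000
    outer loop
      vertex 0.0 0.0 0.0
      vertex 10.3 0.0 0.0
      vertex 10.3 0.0 12.1
    endloop
  endfacet
  facet normal 0.0000 -1.0000 0.0000
    outer loop
      vertex 0.0 0.0 0.0
      vertex 10.3 0.0 12.1
      vertex 0.0 0.0 12.1
    endloop
  endfacet
  facet normal 0.0000 0.3784 0.9256
    outer loop
      vertex 0.0 0.0 12.1
      vertex 10.3 0.0 12.1
      vertex 10.3 29.6 0.0
    endloop
  endfacet
  facet normal 0.0000 0.3784 0.9256
    outer loop
      vertex 0.0 0.0 12.1
      vertex 10.3 29.6 0.0
      vertex 0.0 29.6 0.0
    endloop
  endfacet
  facet normal -1.0000 0.0000 0.0000
    outer loop
      vertex 0.0 0.0 12.1
      vertex 0.0 29.6 0.0
      vertex 0.0 0.0 0.0
    endloop
  endfacet
  facet normal 1.0000 0.0000 0.0000
    outer loop
      vertex 10.3 0.0 0.0
      vertex 10.3 29.6 0.0
      vertex 10.3 0.0 12.1
    endloop
  endfacet
endsolid part

The G0 Z moves step by Δz≈1.7 mm. The G1 loops shrink linearly with z, so the solid tapers from its base footprint up to z≈12.1. Closing with a flat bottom cap and the tapered top and triangulating gives 8 facets — a wedge (ramp): 10.3 × 29.6 mm base, rising to 12.1 mm along the y=0 edge and sloping linearly to z=0 at y=29.6.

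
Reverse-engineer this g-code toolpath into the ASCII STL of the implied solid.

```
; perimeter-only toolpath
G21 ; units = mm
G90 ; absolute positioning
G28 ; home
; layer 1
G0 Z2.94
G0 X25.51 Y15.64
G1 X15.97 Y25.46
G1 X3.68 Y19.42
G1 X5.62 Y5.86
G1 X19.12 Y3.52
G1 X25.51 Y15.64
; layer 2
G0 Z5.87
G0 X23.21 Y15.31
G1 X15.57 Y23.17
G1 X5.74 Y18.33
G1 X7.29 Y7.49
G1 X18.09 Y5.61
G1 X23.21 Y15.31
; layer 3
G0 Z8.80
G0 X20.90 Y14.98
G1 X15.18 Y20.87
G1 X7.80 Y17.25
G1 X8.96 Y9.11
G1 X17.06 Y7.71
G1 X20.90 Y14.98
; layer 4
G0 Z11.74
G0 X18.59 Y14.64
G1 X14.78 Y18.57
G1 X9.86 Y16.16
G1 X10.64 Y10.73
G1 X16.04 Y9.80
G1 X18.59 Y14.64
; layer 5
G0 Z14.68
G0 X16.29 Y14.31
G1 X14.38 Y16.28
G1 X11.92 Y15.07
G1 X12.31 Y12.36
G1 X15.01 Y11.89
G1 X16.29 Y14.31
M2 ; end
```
solid part
  facet normal 0.0000 0.0000 -1.0000
    outer loop
      vertex 1.62 20.51 0.00
      vertex 16.37 27.76 0.00
      vertex 27.82 15.97 0.00
    endloop
  endfacet
  facet normal 0.0000 0.0000 -1.0000
    outer loop
      vertex 3.95 4.24 0.00
      vertex 1.62 20.51 0.00
      vertex 27.82 15.97 0.00
    endloop
  endfacet
  facet normal 0.0000 0.0000 -1.0000
    outer loop
      vertex 20.15 1.43 0.00
      vertex 3.95 4.24 0.00
      vertex 27.82 15.97 0.00
    endloop
  endfacet
  facet normal 0.6035 0.5861 0.5406
    outer loop
      vertex 27.82 15.97 0.00
      vertex 16.37 27.76 0.00
      vertex 13.98 13.98 17.61
    endloop
  endfacet
  facet normal -0.3711 0.7551 0.5405
    outer loop
      vertex 16.37 27.76 0.00
      vertex 1.62 20.51 0.00
      vertex 13.98 13.98 17.61
    endloop
  endfacet
  facet normal -0.8329 -0.1193 0.5404
    outer loop
      vertex 1.62 20.51 0.00
      vertex 3.95 4.24 0.00
      vertex 13.98 13.98 17.61
    endloop
  endfacet
  facet normal -0.1438 -0.8290 0.5404
    outer loop
      vertex 3.95 4.24 0.00
      vertex 20.15 1.43 0.00
      vertex 13.98 13.98 17.61
    endloop
  endfacet
  facet normal 0.7442 -0.3926 0.5405
    outer loop
      vertex 20.15 1.43 0.00
      vertex 27.82 15.97 0.00
      vertex 13.98 13.98 17.61
    endloop
  endfacet
endsolid part

The G0 Z moves step by Δz≈2.94 mm. The G1 loops shrink linearly with z, so the solid tapers from its base footprint up to z≈17.6. Closing with a flat bottom cap and the tapered top and triangulating gives 8 facets — a regular 5-sided pyramid, base circumscribed radius ≈ 14 mm, apex at z ≈ 17.6 mm.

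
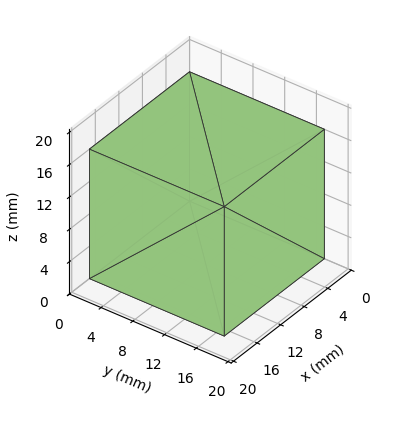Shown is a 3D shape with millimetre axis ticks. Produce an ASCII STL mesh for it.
Reading the render: the shape is a rectangular box, roughly 17 × 17 mm footprint and 16 mm tall (dimensions read to the nearest mm from the axis ticks). For the STL, each face is triangulated and given an outward normal.

solid part
  facet normal 0.0000 0.0000 -1.0000
    outer loop
      vertex 17.000 17.000 0.000
      vertex 17.000 0.000 0.000
      vertex 0.000 0.000 0.000
    endloop
  endfacet
  facet normal 0.0000 0.0000 -1.0000
    outer loop
      vertex 0.000 17.000 0.000
      vertex 17.000 17.000 0.000
      vertex 0.000 0.000 0.000
    endloop
  endfacet
  facet normal 0.0000 0.0000 1.0000
    outer loop
      vertex 0.000 0.000 16.000
      vertex 17.000 0.000 16.000
      vertex 17.000 17.000 16.000
    endloop
  endfacet
  facet normal 0.0000 0.0000 1.0000
    outer loop
      vertex 0.000 0.000 16.000
      vertex 17.000 17.000 16.000
      vertex 0.000 17.000 16.000
    endloop
  endfacet
  facet normal 0.0000 -1.0000 0.0000
    outer loop
      vertex 0.000 0.000 0.000
      vertex 17.000 0.000 0.000
      vertex 17.000 0.000 16.000
    endloop
  endfacet
  facet normal 0.0000 -1.0000 0.0000
    outer loop
      vertex 0.000 0.000 0.000
      vertex 17.000 0.000 16.000
      vertex 0.000 0.000 16.000
    endloop
  endfacet
  facet normal 0.0000 1.0000 0.0000
    outer loop
      vertex 17.000 17.000 16.000
      vertex 17.000 17.000 0.000
      vertex 0.000 17.000 0.000
    endloop
  endfacet
  facet normal 0.0000 1.0000 0.0000
    outer loop
      vertex 0.000 17.000 16.000
      vertex 17.000 17.000 16.000
      vertex 0.000 17.000 0.000
    endloop
  endfacet
  facet normal -1.0000 0.0000 0.0000
    outer loop
      vertex 0.000 17.000 16.000
      vertex 0.000 17.000 0.000
      vertex 0.000 0.000 0.000
    endloop
  endfacet
  facet normal -1.0000 0.0000 0.0000
    outer loop
      vertex 0.000 0.000 16.000
      vertex 0.000 17.000 16.000
      vertex 0.000 0.000 0.000
    endloop
  endfacet
  facet normal 1.0000 0.0000 0.0000
    outer loop
      vertex 17.000 0.000 0.000
      vertex 17.000 17.000 0.000
      vertex 17.000 17.000 16.000
    endloop
  endfacet
  facet normal 1.0000 0.0000 0.0000
    outer loop
      vertex 17.000 0.000 0.000
      vertex 17.000 17.000 16.000
      vertex 17.000 0.000 16.000
    endloop
  endfacet
endsolid part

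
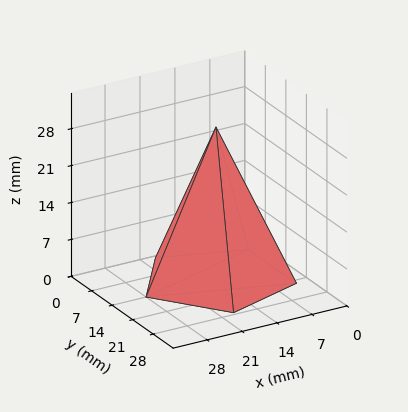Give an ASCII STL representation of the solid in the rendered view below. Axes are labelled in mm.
Reading the render: the shape is a regular 5-sided pyramid, base circumscribed radius ≈ 14 mm, apex at z ≈ 29 mm (dimensions read to the nearest mm from the axis ticks). For the STL, each face is triangulated and given an outward normal.

solid part
  facet normal 0.0000 0.0000 -1.0000
    outer loop
      vertex 2.7 22.2 0.0
      vertex 18.3 27.3 0.0
      vertex 28.0 14.0 0.0
    endloop
  endfacet
  facet normal 0.0000 0.0000 -1.0000
    outer loop
      vertex 2.7 5.8 0.0
      vertex 2.7 22.2 0.0
      vertex 28.0 14.0 0.0
    endloop
  endfacet
  facet normal 0.0000 0.0000 -1.0000
    outer loop
      vertex 18.3 0.7 0.0
      vertex 2.7 5.8 0.0
      vertex 28.0 14.0 0.0
    endloop
  endfacet
  facet normal 0.7527 0.5490 0.3634
    outer loop
      vertex 28.0 14.0 0.0
      vertex 18.3 27.3 0.0
      vertex 14.0 14.0 29.0
    endloop
  endfacet
  facet normal -0.2895 0.8856 0.3632
    outer loop
      vertex 18.3 27.3 0.0
      vertex 2.7 22.2 0.0
      vertex 14.0 14.0 29.0
    endloop
  endfacet
  facet normal -0.9318 0.0000 0.3631
    outer loop
      vertex 2.7 22.2 0.0
      vertex 2.7 5.8 0.0
      vertex 14.0 14.0 29.0
    endloop
  endfacet
  facet normal -0.2895 -0.8856 0.3632
    outer loop
      vertex 2.7 5.8 0.0
      vertex 18.3 0.7 0.0
      vertex 14.0 14.0 29.0
    endloop
  endfacet
  facet normal 0.7527 -0.5490 0.3634
    outer loop
      vertex 18.3 0.7 0.0
      vertex 28.0 14.0 0.0
      vertex 14.0 14.0 29.0
    endloop
  endfacet
endsolid part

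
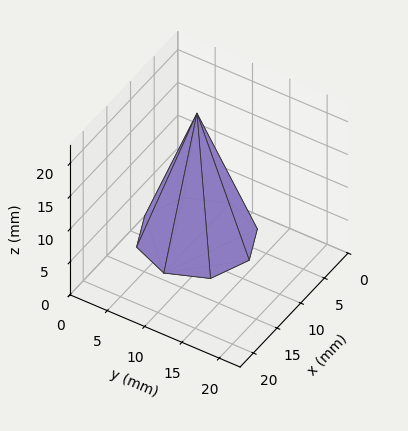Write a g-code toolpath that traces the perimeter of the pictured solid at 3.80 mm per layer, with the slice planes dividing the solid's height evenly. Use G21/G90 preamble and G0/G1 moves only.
Reading the render: the shape is a regular 8-sided pyramid, base circumscribed radius ≈ 7 mm, apex at z ≈ 19 mm (dimensions read to the nearest mm from the axis ticks). For the g-code, the solid's height is divided into equal slices at the stated Δz and each level perimeter traced with G1 moves after a G0 lift.

; perimeter-only toolpath
G21 ; units = mm
G90 ; absolute positioning
G28 ; home
; layer 1
G0 Z3.80
G0 X12.60 Y7.00
G1 X10.96 Y10.96
G1 X7.00 Y12.60
G1 X3.04 Y10.96
G1 X1.40 Y7.00
G1 X3.04 Y3.04
G1 X7.00 Y1.40
G1 X10.96 Y3.04
G1 X12.60 Y7.00
; layer 2
G0 Z7.60
G0 X11.20 Y7.00
G1 X9.97 Y9.97
G1 X7.00 Y11.20
G1 X4.03 Y9.97
G1 X2.80 Y7.00
G1 X4.03 Y4.03
G1 X7.00 Y2.80
G1 X9.97 Y4.03
G1 X11.20 Y7.00
; layer 3
G0 Z11.40
G0 X9.80 Y7.00
G1 X8.98 Y8.98
G1 X7.00 Y9.80
G1 X5.02 Y8.98
G1 X4.20 Y7.00
G1 X5.02 Y5.02
G1 X7.00 Y4.20
G1 X8.98 Y5.02
G1 X9.80 Y7.00
; layer 4
G0 Z15.20
G0 X8.40 Y7.00
G1 X7.99 Y7.99
G1 X7.00 Y8.40
G1 X6.01 Y7.99
G1 X5.60 Y7.00
G1 X6.01 Y6.01
G1 X7.00 Y5.60
G1 X7.99 Y6.01
G1 X8.40 Y7.00
M2 ; end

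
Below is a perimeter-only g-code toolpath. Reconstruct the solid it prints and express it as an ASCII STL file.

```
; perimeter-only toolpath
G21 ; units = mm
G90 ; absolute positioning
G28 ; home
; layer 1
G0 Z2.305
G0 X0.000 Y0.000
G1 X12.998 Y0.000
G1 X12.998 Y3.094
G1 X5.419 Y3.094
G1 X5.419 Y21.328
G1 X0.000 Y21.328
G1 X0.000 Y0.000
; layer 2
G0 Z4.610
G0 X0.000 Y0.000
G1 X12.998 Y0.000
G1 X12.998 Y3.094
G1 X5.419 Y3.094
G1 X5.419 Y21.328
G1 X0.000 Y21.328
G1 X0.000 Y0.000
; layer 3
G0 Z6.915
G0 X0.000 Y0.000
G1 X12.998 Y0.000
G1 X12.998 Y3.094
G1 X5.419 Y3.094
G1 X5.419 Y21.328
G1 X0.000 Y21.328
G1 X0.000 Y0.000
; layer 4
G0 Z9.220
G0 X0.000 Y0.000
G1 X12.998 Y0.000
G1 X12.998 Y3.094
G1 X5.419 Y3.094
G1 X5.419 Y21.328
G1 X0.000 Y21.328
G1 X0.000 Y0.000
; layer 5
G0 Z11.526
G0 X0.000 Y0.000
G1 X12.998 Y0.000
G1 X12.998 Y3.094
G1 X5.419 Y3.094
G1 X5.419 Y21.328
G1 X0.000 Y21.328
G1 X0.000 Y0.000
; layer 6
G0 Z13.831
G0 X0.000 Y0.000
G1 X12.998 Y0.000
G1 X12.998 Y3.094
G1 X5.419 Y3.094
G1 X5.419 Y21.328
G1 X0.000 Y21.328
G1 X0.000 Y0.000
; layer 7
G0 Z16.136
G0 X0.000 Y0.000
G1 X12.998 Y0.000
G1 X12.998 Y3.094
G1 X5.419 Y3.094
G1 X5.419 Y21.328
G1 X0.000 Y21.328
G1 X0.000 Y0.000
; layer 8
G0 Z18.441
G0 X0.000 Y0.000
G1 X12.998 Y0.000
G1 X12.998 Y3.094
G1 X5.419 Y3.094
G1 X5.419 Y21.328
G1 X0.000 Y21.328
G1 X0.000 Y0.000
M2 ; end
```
solid part
  facet normal 0.0000 0.0000 -1.0000
    outer loop
      vertex 12.998 3.094 0.000
      vertex 12.998 0.000 0.000
      vertex 0.000 0.000 0.000
    endloop
  endfacet
  facet normal 0.0000 0.0000 -1.0000
    outer loop
      vertex 5.419 3.094 0.000
      vertex 12.998 3.094 0.000
      vertex 0.000 0.000 0.000
    endloop
  endfacet
  facet normal 0.0000 0.0000 -1.0000
    outer loop
      vertex 5.419 21.328 0.000
      vertex 5.419 3.094 0.000
      vertex 0.000 0.000 0.000
    endloop
  endfacet
  facet normal 0.0000 0.0000 -1.0000
    outer loop
      vertex 0.000 21.328 0.000
      vertex 5.419 21.328 0.000
      vertex 0.000 0.000 0.000
    endloop
  endfacet
  facet normal 0.0000 0.0000 1.0000
    outer loop
      vertex 0.000 0.000 18.441
      vertex 12.998 0.000 18.441
      vertex 12.998 3.094 18.441
    endloop
  endfacet
  facet normal 0.0000 0.0000 1.0000
    outer loop
      vertex 0.000 0.000 18.441
      vertex 12.998 3.094 18.441
      vertex 5.419 3.094 18.441
    endloop
  endfacet
  facet normal 0.0000 0.0000 1.0000
    outer loop
      vertex 0.000 0.000 18.441
      vertex 5.419 3.094 18.441
      vertex 5.419 21.328 18.441
    endloop
  endfacet
  facet normal 0.0000 0.0000 1.0000
    outer loop
      vertex 0.000 0.000 18.441
      vertex 5.419 21.328 18.441
      vertex 0.000 21.328 18.441
    endloop
  endfacet
  facet normal 0.0000 -1.0000 0.0000
    outer loop
      vertex 0.000 0.000 0.000
      vertex 12.998 0.000 0.000
      vertex 12.998 0.000 18.441
    endloop
  endfacet
  facet normal 0.0000 -1.0000 0.0000
    outer loop
      vertex 0.000 0.000 0.000
      vertex 12.998 0.000 18.441
      vertex 0.000 0.000 18.441
    endloop
  endfacet
  facet normal 1.0000 0.0000 0.0000
    outer loop
      vertex 12.998 0.000 0.000
      vertex 12.998 3.094 0.000
      vertex 12.998 3.094 18.441
    endloop
  endfacet
  facet normal 1.0000 0.0000 0.0000
    outer loop
      vertex 12.998 0.000 0.000
      vertex 12.998 3.094 18.441
      vertex 12.998 0.000 18.441
    endloop
  endfacet
  facet normal 0.0000 1.0000 0.0000
    outer loop
      vertex 12.998 3.094 0.000
      vertex 5.419 3.094 0.000
      vertex 5.419 3.094 18.441
    endloop
  endfacet
  facet normal 0.0000 1.0000 0.0000
    outer loop
      vertex 12.998 3.094 0.000
      vertex 5.419 3.094 18.441
      vertex 12.998 3.094 18.441
    endloop
  endfacet
  facet normal 1.0000 0.0000 0.0000
    outer loop
      vertex 5.419 3.094 0.000
      vertex 5.419 21.328 0.000
      vertex 5.419 21.328 18.441
    endloop
  endfacet
  facet normal 1.0000 0.0000 0.0000
    outer loop
      vertex 5.419 3.094 0.000
      vertex 5.419 21.328 18.441
      vertex 5.419 3.094 18.441
    endloop
  endfacet
  facet normal 0.0000 1.0000 0.0000
    outer loop
      vertex 5.419 21.328 0.000
      vertex 0.000 21.328 0.000
      vertex 0.000 21.328 18.441
    endloop
  endfacet
  facet normal 0.0000 1.0000 0.0000
    outer loop
      vertex 5.419 21.328 0.000
      vertex 0.000 21.328 18.441
      vertex 5.419 21.328 18.441
    endloop
  endfacet
  facet normal -1.0000 0.0000 0.0000
    outer loop
      vertex 0.000 21.328 0.000
      vertex 0.000 0.000 0.000
      vertex 0.000 0.000 18.441
    endloop
  endfacet
  facet normal -1.0000 0.0000 0.0000
    outer loop
      vertex 0.000 21.328 0.000
      vertex 0.000 0.000 18.441
      vertex 0.000 21.328 18.441
    endloop
  endfacet
endsolid part

The G0 Z moves step by Δz≈2.305 mm. Every layer's G1 loop is the same polygon, so the solid is a straight extrusion of it from z=0 to z≈18.4. Closing with flat bottom and top caps and triangulating gives 20 facets — an L-shaped prism: outer 13 × 21.3 mm, arm thicknesses ≈ 3.09 mm (horizontal) and 5.42 mm (vertical), extruded 18.4 mm in z.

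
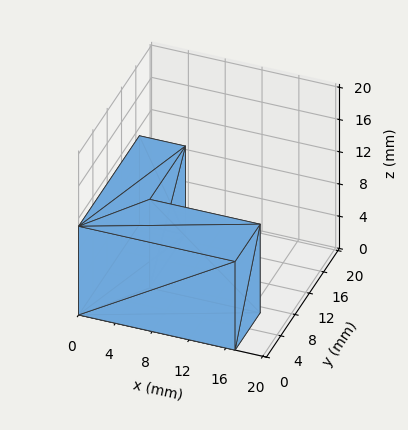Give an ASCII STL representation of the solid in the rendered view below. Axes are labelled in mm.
Reading the render: the shape is an L-shaped prism: outer 17 × 17 mm, arm thicknesses ≈ 7 mm (horizontal) and 5 mm (vertical), extruded 11 mm in z (dimensions read to the nearest mm from the axis ticks). For the STL, each face is triangulated and given an outward normal.

solid part
  facet normal 0.0000 0.0000 -1.0000
    outer loop
      vertex 17.000 7.000 0.000
      vertex 17.000 0.000 0.000
      vertex 0.000 0.000 0.000
    endloop
  endfacet
  facet normal 0.0000 0.0000 -1.0000
    outer loop
      vertex 5.000 7.000 0.000
      vertex 17.000 7.000 0.000
      vertex 0.000 0.000 0.000
    endloop
  endfacet
  facet normal 0.0000 0.0000 -1.0000
    outer loop
      vertex 5.000 17.000 0.000
      vertex 5.000 7.000 0.000
      vertex 0.000 0.000 0.000
    endloop
  endfacet
  facet normal 0.0000 0.0000 -1.0000
    outer loop
      vertex 0.000 17.000 0.000
      vertex 5.000 17.000 0.000
      vertex 0.000 0.000 0.000
    endloop
  endfacet
  facet normal 0.0000 0.0000 1.0000
    outer loop
      vertex 0.000 0.000 11.000
      vertex 17.000 0.000 11.000
      vertex 17.000 7.000 11.000
    endloop
  endfacet
  facet normal 0.0000 0.0000 1.0000
    outer loop
      vertex 0.000 0.000 11.000
      vertex 17.000 7.000 11.000
      vertex 5.000 7.000 11.000
    endloop
  endfacet
  facet normal 0.0000 0.0000 1.0000
    outer loop
      vertex 0.000 0.000 11.000
      vertex 5.000 7.000 11.000
      vertex 5.000 17.000 11.000
    endloop
  endfacet
  facet normal 0.0000 0.0000 1.0000
    outer loop
      vertex 0.000 0.000 11.000
      vertex 5.000 17.000 11.000
      vertex 0.000 17.000 11.000
    endloop
  endfacet
  facet normal 0.0000 -1.0000 0.0000
    outer loop
      vertex 0.000 0.000 0.000
      vertex 17.000 0.000 0.000
      vertex 17.000 0.000 11.000
    endloop
  endfacet
  facet normal 0.0000 -1.0000 0.0000
    outer loop
      vertex 0.000 0.000 0.000
      vertex 17.000 0.000 11.000
      vertex 0.000 0.000 11.000
    endloop
  endfacet
  facet normal 1.0000 0.0000 0.0000
    outer loop
      vertex 17.000 0.000 0.000
      vertex 17.000 7.000 0.000
      vertex 17.000 7.000 11.000
    endloop
  endfacet
  facet normal 1.0000 0.0000 0.0000
    outer loop
      vertex 17.000 0.000 0.000
      vertex 17.000 7.000 11.000
      vertex 17.000 0.000 11.000
    endloop
  endfacet
  facet normal 0.0000 1.0000 0.0000
    outer loop
      vertex 17.000 7.000 0.000
      vertex 5.000 7.000 0.000
      vertex 5.000 7.000 11.000
    endloop
  endfacet
  facet normal 0.0000 1.0000 0.0000
    outer loop
      vertex 17.000 7.000 0.000
      vertex 5.000 7.000 11.000
      vertex 17.000 7.000 11.000
    endloop
  endfacet
  facet normal 1.0000 0.0000 0.0000
    outer loop
      vertex 5.000 7.000 0.000
      vertex 5.000 17.000 0.000
      vertex 5.000 17.000 11.000
    endloop
  endfacet
  facet normal 1.0000 0.0000 0.0000
    outer loop
      vertex 5.000 7.000 0.000
      vertex 5.000 17.000 11.000
      vertex 5.000 7.000 11.000
    endloop
  endfacet
  facet normal 0.0000 1.0000 0.0000
    outer loop
      vertex 5.000 17.000 0.000
      vertex 0.000 17.000 0.000
      vertex 0.000 17.000 11.000
    endloop
  endfacet
  facet normal 0.0000 1.0000 0.0000
    outer loop
      vertex 5.000 17.000 0.000
      vertex 0.000 17.000 11.000
      vertex 5.000 17.000 11.000
    endloop
  endfacet
  facet normal -1.0000 0.0000 0.0000
    outer loop
      vertex 0.000 17.000 0.000
      vertex 0.000 0.000 0.000
      vertex 0.000 0.000 11.000
    endloop
  endfacet
  facet normal -1.0000 0.0000 0.0000
    outer loop
      vertex 0.000 17.000 0.000
      vertex 0.000 0.000 11.000
      vertex 0.000 17.000 11.000
    endloop
  endfacet
endsolid part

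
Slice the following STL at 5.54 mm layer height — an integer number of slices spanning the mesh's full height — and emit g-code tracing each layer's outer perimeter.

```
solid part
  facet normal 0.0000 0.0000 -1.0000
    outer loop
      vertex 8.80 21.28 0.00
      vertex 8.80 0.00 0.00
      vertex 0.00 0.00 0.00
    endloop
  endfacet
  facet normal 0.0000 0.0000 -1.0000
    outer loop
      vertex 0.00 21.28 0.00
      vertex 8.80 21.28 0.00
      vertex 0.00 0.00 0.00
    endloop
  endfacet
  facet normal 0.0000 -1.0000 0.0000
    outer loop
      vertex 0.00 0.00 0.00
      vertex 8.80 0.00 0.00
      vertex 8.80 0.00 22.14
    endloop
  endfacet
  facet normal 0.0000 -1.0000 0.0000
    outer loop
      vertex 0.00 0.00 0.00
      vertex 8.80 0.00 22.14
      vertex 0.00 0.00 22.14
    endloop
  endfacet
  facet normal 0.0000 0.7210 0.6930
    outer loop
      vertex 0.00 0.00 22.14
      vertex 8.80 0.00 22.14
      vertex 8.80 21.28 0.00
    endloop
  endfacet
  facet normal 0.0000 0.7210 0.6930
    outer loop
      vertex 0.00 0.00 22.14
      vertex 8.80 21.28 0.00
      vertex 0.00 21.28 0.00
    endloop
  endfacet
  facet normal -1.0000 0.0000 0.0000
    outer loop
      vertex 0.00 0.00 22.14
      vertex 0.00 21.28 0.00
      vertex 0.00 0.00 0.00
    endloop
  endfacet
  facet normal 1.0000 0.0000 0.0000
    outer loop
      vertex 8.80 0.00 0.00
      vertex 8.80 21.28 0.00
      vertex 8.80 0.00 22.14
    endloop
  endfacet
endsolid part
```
; perimeter-only toolpath
G21 ; units = mm
G90 ; absolute positioning
G28 ; home
; layer 1
G0 Z5.54
G0 X0.00 Y0.00
G1 X8.80 Y0.00
G1 X8.80 Y15.96
G1 X0.00 Y15.96
G1 X0.00 Y0.00
; layer 2
G0 Z11.07
G0 X0.00 Y0.00
G1 X8.80 Y0.00
G1 X8.80 Y10.64
G1 X0.00 Y10.64
G1 X0.00 Y0.00
; layer 3
G0 Z16.61
G0 X0.00 Y0.00
G1 X8.80 Y0.00
G1 X8.80 Y5.32
G1 X0.00 Y5.32
G1 X0.00 Y0.00
M2 ; end

The solid is a wedge (ramp): 8.8 × 21.3 mm base, rising to 22.1 mm along the y=0 edge and sloping linearly to z=0 at y=21.3. Slicing at Δz = 5.54 mm — 4 equal slices spanning the solid's height, so layer i sits at z = i·h/4 — gives 3 non-empty perimeters. Each is a 4-segment closed polygon; G0 lifts to the layer z and rapids to the start vertex, then G1 traces the edges. The cross-section shrinks linearly with z (the slice at the apex is degenerate and omitted).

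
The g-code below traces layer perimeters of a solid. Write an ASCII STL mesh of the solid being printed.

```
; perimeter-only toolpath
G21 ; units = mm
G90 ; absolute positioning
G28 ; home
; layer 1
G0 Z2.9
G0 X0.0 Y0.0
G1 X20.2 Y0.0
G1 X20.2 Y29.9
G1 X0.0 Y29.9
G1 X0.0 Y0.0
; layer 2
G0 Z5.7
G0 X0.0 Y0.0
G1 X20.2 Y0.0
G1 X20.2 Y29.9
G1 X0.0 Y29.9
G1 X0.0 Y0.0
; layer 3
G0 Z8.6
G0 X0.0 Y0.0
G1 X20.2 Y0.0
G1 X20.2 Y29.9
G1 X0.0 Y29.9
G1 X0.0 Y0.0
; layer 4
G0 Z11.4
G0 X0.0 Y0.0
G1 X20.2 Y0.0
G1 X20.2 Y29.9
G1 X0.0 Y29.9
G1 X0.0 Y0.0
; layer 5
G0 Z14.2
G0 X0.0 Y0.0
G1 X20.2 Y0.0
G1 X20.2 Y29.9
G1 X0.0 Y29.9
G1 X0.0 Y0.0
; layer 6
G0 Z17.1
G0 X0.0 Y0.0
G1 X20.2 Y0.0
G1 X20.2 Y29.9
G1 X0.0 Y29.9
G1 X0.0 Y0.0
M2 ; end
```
solid part
  facet normal 0.0000 0.0000 -1.0000
    outer loop
      vertex 20.2 29.9 0.0
      vertex 20.2 0.0 0.0
      vertex 0.0 0.0 0.0
    endloop
  endfacet
  facet normal 0.0000 0.0000 -1.0000
    outer loop
      vertex 0.0 29.9 0.0
      vertex 20.2 29.9 0.0
      vertex 0.0 0.0 0.0
    endloop
  endfacet
  facet normal 0.0000 0.0000 1.0000
    outer loop
      vertex 0.0 0.0 17.1
      vertex 20.2 0.0 17.1
      vertex 20.2 29.9 17.1
    endloop
  endfacet
  facet normal 0.0000 0.0000 1.0000
    outer loop
      vertex 0.0 0.0 17.1
      vertex 20.2 29.9 17.1
      vertex 0.0 29.9 17.1
    endloop
  endfacet
  facet normal 0.0000 -1.0000 0.0000
    outer loop
      vertex 0.0 0.0 0.0
      vertex 20.2 0.0 0.0
      vertex 20.2 0.0 17.1
    endloop
  endfacet
  facet normal 0.0000 -1.0000 0.0000
    outer loop
      vertex 0.0 0.0 0.0
      vertex 20.2 0.0 17.1
      vertex 0.0 0.0 17.1
    endloop
  endfacet
  facet normal 0.0000 1.0000 0.0000
    outer loop
      vertex 20.2 29.9 17.1
      vertex 20.2 29.9 0.0
      vertex 0.0 29.9 0.0
    endloop
  endfacet
  facet normal 0.0000 1.0000 0.0000
    outer loop
      vertex 0.0 29.9 17.1
      vertex 20.2 29.9 17.1
      vertex 0.0 29.9 0.0
    endloop
  endfacet
  facet normal -1.0000 0.0000 0.0000
    outer loop
      vertex 0.0 29.9 17.1
      vertex 0.0 29.9 0.0
      vertex 0.0 0.0 0.0
    endloop
  endfacet
  facet normal -1.0000 0.0000 0.0000
    outer loop
      vertex 0.0 0.0 17.1
      vertex 0.0 29.9 17.1
      vertex 0.0 0.0 0.0
    endloop
  endfacet
  facet normal 1.0000 0.0000 0.0000
    outer loop
      vertex 20.2 0.0 0.0
      vertex 20.2 29.9 0.0
      vertex 20.2 29.9 17.1
    endloop
  endfacet
  facet normal 1.0000 0.0000 0.0000
    outer loop
      vertex 20.2 0.0 0.0
      vertex 20.2 29.9 17.1
      vertex 20.2 0.0 17.1
    endloop
  endfacet
endsolid part

The G0 Z moves step by Δz≈2.9 mm. Every layer's G1 loop is the same polygon, so the solid is a straight extrusion of it from z=0 to z≈17.1. Closing with flat bottom and top caps and triangulating gives 12 facets — a rectangular box, roughly 20.2 × 29.9 mm footprint and 17.1 mm tall.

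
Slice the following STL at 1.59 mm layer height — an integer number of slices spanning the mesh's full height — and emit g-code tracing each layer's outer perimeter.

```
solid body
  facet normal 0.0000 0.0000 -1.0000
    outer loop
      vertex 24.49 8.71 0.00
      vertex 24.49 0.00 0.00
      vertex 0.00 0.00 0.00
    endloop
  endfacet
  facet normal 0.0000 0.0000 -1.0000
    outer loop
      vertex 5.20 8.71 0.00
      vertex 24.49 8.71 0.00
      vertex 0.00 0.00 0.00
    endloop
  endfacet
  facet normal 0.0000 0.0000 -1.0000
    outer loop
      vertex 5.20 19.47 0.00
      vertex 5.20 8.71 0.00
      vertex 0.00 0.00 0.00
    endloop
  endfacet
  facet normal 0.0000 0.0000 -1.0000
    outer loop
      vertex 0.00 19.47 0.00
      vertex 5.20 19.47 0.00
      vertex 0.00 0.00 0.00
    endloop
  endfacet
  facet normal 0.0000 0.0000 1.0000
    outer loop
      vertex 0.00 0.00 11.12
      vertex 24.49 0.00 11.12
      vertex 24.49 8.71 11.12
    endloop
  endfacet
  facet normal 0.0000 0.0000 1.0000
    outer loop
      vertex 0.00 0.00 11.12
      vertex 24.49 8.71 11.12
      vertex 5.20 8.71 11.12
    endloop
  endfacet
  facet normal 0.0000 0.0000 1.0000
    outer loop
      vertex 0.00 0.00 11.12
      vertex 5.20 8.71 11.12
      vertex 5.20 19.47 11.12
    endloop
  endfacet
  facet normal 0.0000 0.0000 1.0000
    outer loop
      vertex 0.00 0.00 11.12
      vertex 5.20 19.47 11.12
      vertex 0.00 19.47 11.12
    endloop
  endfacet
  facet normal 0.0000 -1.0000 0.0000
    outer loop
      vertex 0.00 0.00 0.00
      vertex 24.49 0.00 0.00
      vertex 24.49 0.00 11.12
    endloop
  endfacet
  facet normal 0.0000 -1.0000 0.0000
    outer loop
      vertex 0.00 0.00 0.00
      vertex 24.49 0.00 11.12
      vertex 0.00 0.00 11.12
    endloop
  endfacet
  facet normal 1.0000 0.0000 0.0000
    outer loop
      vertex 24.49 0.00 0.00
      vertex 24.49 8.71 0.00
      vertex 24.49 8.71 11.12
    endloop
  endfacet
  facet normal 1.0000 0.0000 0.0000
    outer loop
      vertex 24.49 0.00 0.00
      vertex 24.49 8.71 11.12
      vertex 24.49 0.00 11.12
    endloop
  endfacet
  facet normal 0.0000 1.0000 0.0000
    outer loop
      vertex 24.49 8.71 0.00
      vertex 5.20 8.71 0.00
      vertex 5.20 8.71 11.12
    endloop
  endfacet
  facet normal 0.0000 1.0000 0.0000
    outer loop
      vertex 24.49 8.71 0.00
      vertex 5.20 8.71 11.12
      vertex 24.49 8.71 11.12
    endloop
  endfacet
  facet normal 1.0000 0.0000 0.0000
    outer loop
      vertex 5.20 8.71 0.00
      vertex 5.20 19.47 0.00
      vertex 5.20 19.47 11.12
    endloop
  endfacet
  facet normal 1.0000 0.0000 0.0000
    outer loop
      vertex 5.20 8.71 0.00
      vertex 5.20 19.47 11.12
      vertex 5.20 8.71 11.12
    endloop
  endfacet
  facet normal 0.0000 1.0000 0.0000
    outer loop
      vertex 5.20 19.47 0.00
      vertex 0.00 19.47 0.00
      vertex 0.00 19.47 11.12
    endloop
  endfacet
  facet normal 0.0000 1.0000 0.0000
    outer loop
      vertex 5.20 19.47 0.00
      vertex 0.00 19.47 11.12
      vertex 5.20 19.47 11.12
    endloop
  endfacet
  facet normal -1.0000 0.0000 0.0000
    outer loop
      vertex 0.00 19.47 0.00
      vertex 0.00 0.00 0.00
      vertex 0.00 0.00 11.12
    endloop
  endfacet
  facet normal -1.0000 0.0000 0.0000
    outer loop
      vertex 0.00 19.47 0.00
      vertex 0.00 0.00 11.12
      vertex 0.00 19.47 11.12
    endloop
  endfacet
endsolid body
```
; perimeter-only toolpath
G21 ; units = mm
G90 ; absolute positioning
G28 ; home
; layer 1
G0 Z1.59
G0 X0.00 Y0.00
G1 X24.49 Y0.00
G1 X24.49 Y8.71
G1 X5.20 Y8.71
G1 X5.20 Y19.47
G1 X0.00 Y19.47
G1 X0.00 Y0.00
; layer 2
G0 Z3.18
G0 X0.00 Y0.00
G1 X24.49 Y0.00
G1 X24.49 Y8.71
G1 X5.20 Y8.71
G1 X5.20 Y19.47
G1 X0.00 Y19.47
G1 X0.00 Y0.00
; layer 3
G0 Z4.77
G0 X0.00 Y0.00
G1 X24.49 Y0.00
G1 X24.49 Y8.71
G1 X5.20 Y8.71
G1 X5.20 Y19.47
G1 X0.00 Y19.47
G1 X0.00 Y0.00
; layer 4
G0 Z6.35
G0 X0.00 Y0.00
G1 X24.49 Y0.00
G1 X24.49 Y8.71
G1 X5.20 Y8.71
G1 X5.20 Y19.47
G1 X0.00 Y19.47
G1 X0.00 Y0.00
; layer 5
G0 Z7.94
G0 X0.00 Y0.00
G1 X24.49 Y0.00
G1 X24.49 Y8.71
G1 X5.20 Y8.71
G1 X5.20 Y19.47
G1 X0.00 Y19.47
G1 X0.00 Y0.00
; layer 6
G0 Z9.53
G0 X0.00 Y0.00
G1 X24.49 Y0.00
G1 X24.49 Y8.71
G1 X5.20 Y8.71
G1 X5.20 Y19.47
G1 X0.00 Y19.47
G1 X0.00 Y0.00
; layer 7
G0 Z11.12
G0 X0.00 Y0.00
G1 X24.49 Y0.00
G1 X24.49 Y8.71
G1 X5.20 Y8.71
G1 X5.20 Y19.47
G1 X0.00 Y19.47
G1 X0.00 Y0.00
M2 ; end

The solid is an L-shaped prism: outer 24.5 × 19.5 mm, arm thicknesses ≈ 8.71 mm (horizontal) and 5.2 mm (vertical), extruded 11.1 mm in z. Slicing at Δz = 1.59 mm — 7 equal slices spanning the solid's height, so layer i sits at z = i·h/7 — gives 7 non-empty perimeters. Each is a 6-segment closed polygon; G0 lifts to the layer z and rapids to the start vertex, then G1 traces the edges.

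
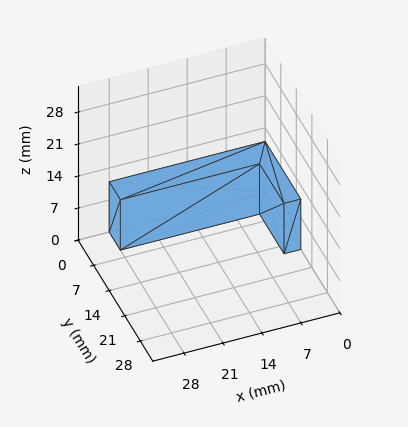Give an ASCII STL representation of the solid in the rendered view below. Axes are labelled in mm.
Reading the render: the shape is an L-shaped prism: outer 28 × 16 mm, arm thicknesses ≈ 5 mm (horizontal) and 3 mm (vertical), extruded 11 mm in z (dimensions read to the nearest mm from the axis ticks). For the STL, each face is triangulated and given an outward normal.

solid part
  facet normal 0.0000 0.0000 -1.0000
    outer loop
      vertex 28.00 5.00 0.00
      vertex 28.00 0.00 0.00
      vertex 0.00 0.00 0.00
    endloop
  endfacet
  facet normal 0.0000 0.0000 -1.0000
    outer loop
      vertex 3.00 5.00 0.00
      vertex 28.00 5.00 0.00
      vertex 0.00 0.00 0.00
    endloop
  endfacet
  facet normal 0.0000 0.0000 -1.0000
    outer loop
      vertex 3.00 16.00 0.00
      vertex 3.00 5.00 0.00
      vertex 0.00 0.00 0.00
    endloop
  endfacet
  facet normal 0.0000 0.0000 -1.0000
    outer loop
      vertex 0.00 16.00 0.00
      vertex 3.00 16.00 0.00
      vertex 0.00 0.00 0.00
    endloop
  endfacet
  facet normal 0.0000 0.0000 1.0000
    outer loop
      vertex 0.00 0.00 11.00
      vertex 28.00 0.00 11.00
      vertex 28.00 5.00 11.00
    endloop
  endfacet
  facet normal 0.0000 0.0000 1.0000
    outer loop
      vertex 0.00 0.00 11.00
      vertex 28.00 5.00 11.00
      vertex 3.00 5.00 11.00
    endloop
  endfacet
  facet normal 0.0000 0.0000 1.0000
    outer loop
      vertex 0.00 0.00 11.00
      vertex 3.00 5.00 11.00
      vertex 3.00 16.00 11.00
    endloop
  endfacet
  facet normal 0.0000 0.0000 1.0000
    outer loop
      vertex 0.00 0.00 11.00
      vertex 3.00 16.00 11.00
      vertex 0.00 16.00 11.00
    endloop
  endfacet
  facet normal 0.0000 -1.0000 0.0000
    outer loop
      vertex 0.00 0.00 0.00
      vertex 28.00 0.00 0.00
      vertex 28.00 0.00 11.00
    endloop
  endfacet
  facet normal 0.0000 -1.0000 0.0000
    outer loop
      vertex 0.00 0.00 0.00
      vertex 28.00 0.00 11.00
      vertex 0.00 0.00 11.00
    endloop
  endfacet
  facet normal 1.0000 0.0000 0.0000
    outer loop
      vertex 28.00 0.00 0.00
      vertex 28.00 5.00 0.00
      vertex 28.00 5.00 11.00
    endloop
  endfacet
  facet normal 1.0000 0.0000 0.0000
    outer loop
      vertex 28.00 0.00 0.00
      vertex 28.00 5.00 11.00
      vertex 28.00 0.00 11.00
    endloop
  endfacet
  facet normal 0.0000 1.0000 0.0000
    outer loop
      vertex 28.00 5.00 0.00
      vertex 3.00 5.00 0.00
      vertex 3.00 5.00 11.00
    endloop
  endfacet
  facet normal 0.0000 1.0000 0.0000
    outer loop
      vertex 28.00 5.00 0.00
      vertex 3.00 5.00 11.00
      vertex 28.00 5.00 11.00
    endloop
  endfacet
  facet normal 1.0000 0.0000 0.0000
    outer loop
      vertex 3.00 5.00 0.00
      vertex 3.00 16.00 0.00
      vertex 3.00 16.00 11.00
    endloop
  endfacet
  facet normal 1.0000 0.0000 0.0000
    outer loop
      vertex 3.00 5.00 0.00
      vertex 3.00 16.00 11.00
      vertex 3.00 5.00 11.00
    endloop
  endfacet
  facet normal 0.0000 1.0000 0.0000
    outer loop
      vertex 3.00 16.00 0.00
      vertex 0.00 16.00 0.00
      vertex 0.00 16.00 11.00
    endloop
  endfacet
  facet normal 0.0000 1.0000 0.0000
    outer loop
      vertex 3.00 16.00 0.00
      vertex 0.00 16.00 11.00
      vertex 3.00 16.00 11.00
    endloop
  endfacet
  facet normal -1.0000 0.0000 0.0000
    outer loop
      vertex 0.00 16.00 0.00
      vertex 0.00 0.00 0.00
      vertex 0.00 0.00 11.00
    endloop
  endfacet
  facet normal -1.0000 0.0000 0.0000
    outer loop
      vertex 0.00 16.00 0.00
      vertex 0.00 0.00 11.00
      vertex 0.00 16.00 11.00
    endloop
  endfacet
endsolid part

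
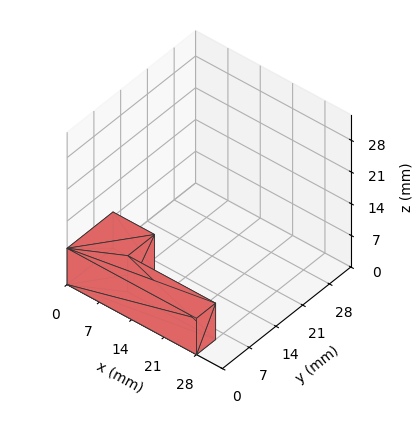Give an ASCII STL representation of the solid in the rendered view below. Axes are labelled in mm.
Reading the render: the shape is an L-shaped prism: outer 28 × 12 mm, arm thicknesses ≈ 5 mm (horizontal) and 9 mm (vertical), extruded 8 mm in z (dimensions read to the nearest mm from the axis ticks). For the STL, each face is triangulated and given an outward normal.

solid part
  facet normal 0.0000 0.0000 -1.0000
    outer loop
      vertex 28.0 5.0 0.0
      vertex 28.0 0.0 0.0
      vertex 0.0 0.0 0.0
    endloop
  endfacet
  facet normal 0.0000 0.0000 -1.0000
    outer loop
      vertex 9.0 5.0 0.0
      vertex 28.0 5.0 0.0
      vertex 0.0 0.0 0.0
    endloop
  endfacet
  facet normal 0.0000 0.0000 -1.0000
    outer loop
      vertex 9.0 12.0 0.0
      vertex 9.0 5.0 0.0
      vertex 0.0 0.0 0.0
    endloop
  endfacet
  facet normal 0.0000 0.0000 -1.0000
    outer loop
      vertex 0.0 12.0 0.0
      vertex 9.0 12.0 0.0
      vertex 0.0 0.0 0.0
    endloop
  endfacet
  facet normal 0.0000 0.0000 1.0000
    outer loop
      vertex 0.0 0.0 8.0
      vertex 28.0 0.0 8.0
      vertex 28.0 5.0 8.0
    endloop
  endfacet
  facet normal 0.0000 0.0000 1.0000
    outer loop
      vertex 0.0 0.0 8.0
      vertex 28.0 5.0 8.0
      vertex 9.0 5.0 8.0
    endloop
  endfacet
  facet normal 0.0000 0.0000 1.0000
    outer loop
      vertex 0.0 0.0 8.0
      vertex 9.0 5.0 8.0
      vertex 9.0 12.0 8.0
    endloop
  endfacet
  facet normal 0.0000 0.0000 1.0000
    outer loop
      vertex 0.0 0.0 8.0
      vertex 9.0 12.0 8.0
      vertex 0.0 12.0 8.0
    endloop
  endfacet
  facet normal 0.0000 -1.0000 0.0000
    outer loop
      vertex 0.0 0.0 0.0
      vertex 28.0 0.0 0.0
      vertex 28.0 0.0 8.0
    endloop
  endfacet
  facet normal 0.0000 -1.0000 0.0000
    outer loop
      vertex 0.0 0.0 0.0
      vertex 28.0 0.0 8.0
      vertex 0.0 0.0 8.0
    endloop
  endfacet
  facet normal 1.0000 0.0000 0.0000
    outer loop
      vertex 28.0 0.0 0.0
      vertex 28.0 5.0 0.0
      vertex 28.0 5.0 8.0
    endloop
  endfacet
  facet normal 1.0000 0.0000 0.0000
    outer loop
      vertex 28.0 0.0 0.0
      vertex 28.0 5.0 8.0
      vertex 28.0 0.0 8.0
    endloop
  endfacet
  facet normal 0.0000 1.0000 0.0000
    outer loop
      vertex 28.0 5.0 0.0
      vertex 9.0 5.0 0.0
      vertex 9.0 5.0 8.0
    endloop
  endfacet
  facet normal 0.0000 1.0000 0.0000
    outer loop
      vertex 28.0 5.0 0.0
      vertex 9.0 5.0 8.0
      vertex 28.0 5.0 8.0
    endloop
  endfacet
  facet normal 1.0000 0.0000 0.0000
    outer loop
      vertex 9.0 5.0 0.0
      vertex 9.0 12.0 0.0
      vertex 9.0 12.0 8.0
    endloop
  endfacet
  facet normal 1.0000 0.0000 0.0000
    outer loop
      vertex 9.0 5.0 0.0
      vertex 9.0 12.0 8.0
      vertex 9.0 5.0 8.0
    endloop
  endfacet
  facet normal 0.0000 1.0000 0.0000
    outer loop
      vertex 9.0 12.0 0.0
      vertex 0.0 12.0 0.0
      vertex 0.0 12.0 8.0
    endloop
  endfacet
  facet normal 0.0000 1.0000 0.0000
    outer loop
      vertex 9.0 12.0 0.0
      vertex 0.0 12.0 8.0
      vertex 9.0 12.0 8.0
    endloop
  endfacet
  facet normal -1.0000 0.0000 0.0000
    outer loop
      vertex 0.0 12.0 0.0
      vertex 0.0 0.0 0.0
      vertex 0.0 0.0 8.0
    endloop
  endfacet
  facet normal -1.0000 0.0000 0.0000
    outer loop
      vertex 0.0 12.0 0.0
      vertex 0.0 0.0 8.0
      vertex 0.0 12.0 8.0
    endloop
  endfacet
endsolid part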